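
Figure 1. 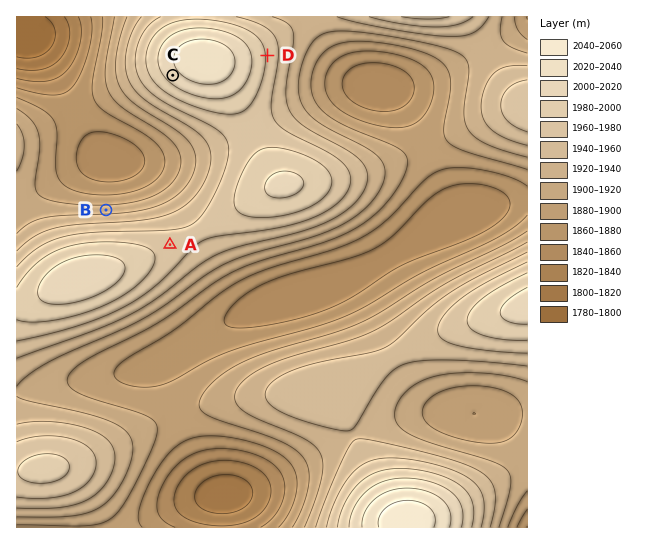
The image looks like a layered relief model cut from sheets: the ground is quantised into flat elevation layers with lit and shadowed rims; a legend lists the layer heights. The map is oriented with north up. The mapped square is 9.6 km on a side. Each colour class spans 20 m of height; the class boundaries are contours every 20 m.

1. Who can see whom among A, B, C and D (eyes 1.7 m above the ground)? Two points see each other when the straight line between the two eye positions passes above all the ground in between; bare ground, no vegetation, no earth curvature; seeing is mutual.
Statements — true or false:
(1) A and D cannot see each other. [true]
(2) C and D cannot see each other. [true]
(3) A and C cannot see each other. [false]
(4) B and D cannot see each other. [true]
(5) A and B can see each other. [false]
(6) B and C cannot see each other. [false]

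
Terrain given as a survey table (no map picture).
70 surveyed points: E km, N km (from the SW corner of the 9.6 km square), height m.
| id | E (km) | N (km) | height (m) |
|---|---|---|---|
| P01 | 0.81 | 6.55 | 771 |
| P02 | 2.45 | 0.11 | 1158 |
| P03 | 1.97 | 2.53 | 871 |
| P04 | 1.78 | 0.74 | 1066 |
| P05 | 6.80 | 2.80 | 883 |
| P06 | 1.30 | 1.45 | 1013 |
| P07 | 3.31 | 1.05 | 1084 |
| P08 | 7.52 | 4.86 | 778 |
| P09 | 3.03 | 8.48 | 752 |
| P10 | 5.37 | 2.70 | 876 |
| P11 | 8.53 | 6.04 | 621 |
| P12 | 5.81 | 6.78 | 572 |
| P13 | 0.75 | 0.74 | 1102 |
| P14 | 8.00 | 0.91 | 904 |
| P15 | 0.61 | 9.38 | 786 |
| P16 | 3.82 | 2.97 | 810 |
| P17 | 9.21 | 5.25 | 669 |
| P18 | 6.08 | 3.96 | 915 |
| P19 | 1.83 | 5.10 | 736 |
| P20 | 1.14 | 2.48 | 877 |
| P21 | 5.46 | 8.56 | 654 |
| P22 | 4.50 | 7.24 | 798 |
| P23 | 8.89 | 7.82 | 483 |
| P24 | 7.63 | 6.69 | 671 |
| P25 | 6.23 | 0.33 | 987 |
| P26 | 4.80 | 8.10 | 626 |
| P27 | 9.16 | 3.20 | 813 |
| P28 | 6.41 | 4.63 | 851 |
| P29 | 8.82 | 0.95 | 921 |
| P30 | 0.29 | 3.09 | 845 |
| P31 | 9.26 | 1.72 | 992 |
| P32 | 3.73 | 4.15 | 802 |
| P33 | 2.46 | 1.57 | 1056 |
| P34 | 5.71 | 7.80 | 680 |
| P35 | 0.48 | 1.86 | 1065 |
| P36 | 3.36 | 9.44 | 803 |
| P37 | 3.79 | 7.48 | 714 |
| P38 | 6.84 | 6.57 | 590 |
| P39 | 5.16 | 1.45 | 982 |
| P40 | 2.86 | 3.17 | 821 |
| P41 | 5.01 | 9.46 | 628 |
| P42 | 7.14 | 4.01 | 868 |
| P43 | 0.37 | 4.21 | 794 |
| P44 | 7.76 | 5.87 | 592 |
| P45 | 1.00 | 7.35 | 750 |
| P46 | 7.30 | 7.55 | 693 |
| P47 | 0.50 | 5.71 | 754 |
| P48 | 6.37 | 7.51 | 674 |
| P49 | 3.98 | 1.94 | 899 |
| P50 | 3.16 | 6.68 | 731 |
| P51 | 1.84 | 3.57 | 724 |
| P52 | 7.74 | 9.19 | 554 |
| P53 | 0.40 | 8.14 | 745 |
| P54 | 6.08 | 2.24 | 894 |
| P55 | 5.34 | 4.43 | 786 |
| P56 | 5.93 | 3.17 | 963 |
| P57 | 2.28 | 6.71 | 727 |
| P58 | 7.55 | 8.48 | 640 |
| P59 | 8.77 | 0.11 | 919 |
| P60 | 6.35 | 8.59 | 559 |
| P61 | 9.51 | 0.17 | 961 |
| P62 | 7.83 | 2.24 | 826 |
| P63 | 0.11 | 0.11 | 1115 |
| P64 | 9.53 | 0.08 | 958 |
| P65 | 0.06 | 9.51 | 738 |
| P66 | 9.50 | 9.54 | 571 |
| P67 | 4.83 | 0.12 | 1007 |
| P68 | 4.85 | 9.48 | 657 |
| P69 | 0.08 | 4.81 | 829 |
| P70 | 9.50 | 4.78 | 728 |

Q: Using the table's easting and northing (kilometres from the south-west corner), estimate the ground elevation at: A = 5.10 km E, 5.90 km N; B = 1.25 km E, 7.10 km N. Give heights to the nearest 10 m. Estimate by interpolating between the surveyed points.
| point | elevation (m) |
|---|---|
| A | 740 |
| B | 750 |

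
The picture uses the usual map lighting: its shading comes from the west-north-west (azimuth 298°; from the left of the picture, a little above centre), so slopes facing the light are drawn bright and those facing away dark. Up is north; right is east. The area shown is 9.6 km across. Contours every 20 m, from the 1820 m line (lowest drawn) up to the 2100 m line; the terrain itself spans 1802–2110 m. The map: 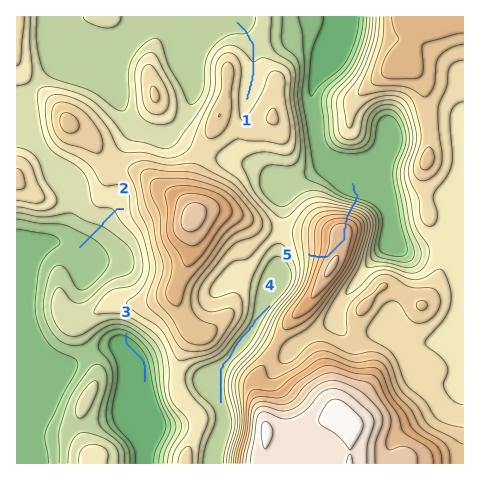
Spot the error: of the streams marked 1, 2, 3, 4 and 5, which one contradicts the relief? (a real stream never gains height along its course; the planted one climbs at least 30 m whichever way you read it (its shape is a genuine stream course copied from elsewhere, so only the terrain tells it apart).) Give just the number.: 5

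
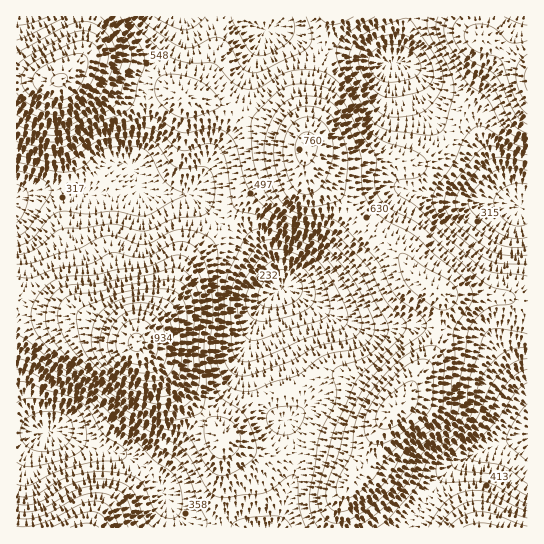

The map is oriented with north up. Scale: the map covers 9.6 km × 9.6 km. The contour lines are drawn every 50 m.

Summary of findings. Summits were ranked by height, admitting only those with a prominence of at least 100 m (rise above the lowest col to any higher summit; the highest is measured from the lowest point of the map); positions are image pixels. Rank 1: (137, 342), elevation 960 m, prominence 803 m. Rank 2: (59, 81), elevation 906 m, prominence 442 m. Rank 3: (394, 410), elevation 782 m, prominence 240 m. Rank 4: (306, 146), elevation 765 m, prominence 146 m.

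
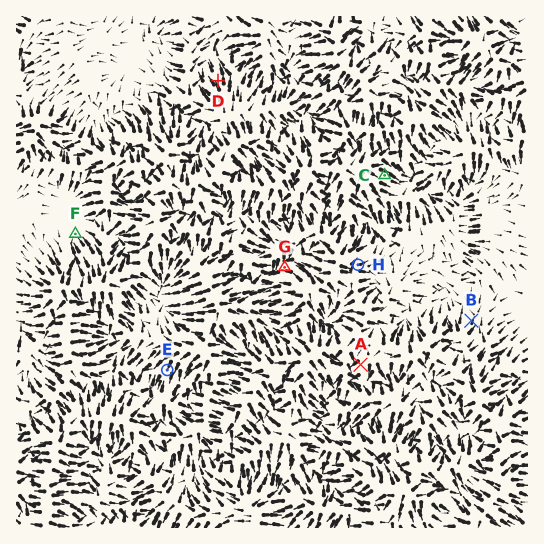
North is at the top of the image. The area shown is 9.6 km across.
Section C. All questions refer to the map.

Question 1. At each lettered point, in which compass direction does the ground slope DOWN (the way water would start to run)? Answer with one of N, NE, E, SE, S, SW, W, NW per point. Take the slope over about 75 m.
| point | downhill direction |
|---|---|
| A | SW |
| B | N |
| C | SE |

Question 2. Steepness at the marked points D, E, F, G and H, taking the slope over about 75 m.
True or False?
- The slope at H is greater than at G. False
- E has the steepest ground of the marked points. False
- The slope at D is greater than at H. True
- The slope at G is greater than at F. True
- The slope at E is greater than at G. False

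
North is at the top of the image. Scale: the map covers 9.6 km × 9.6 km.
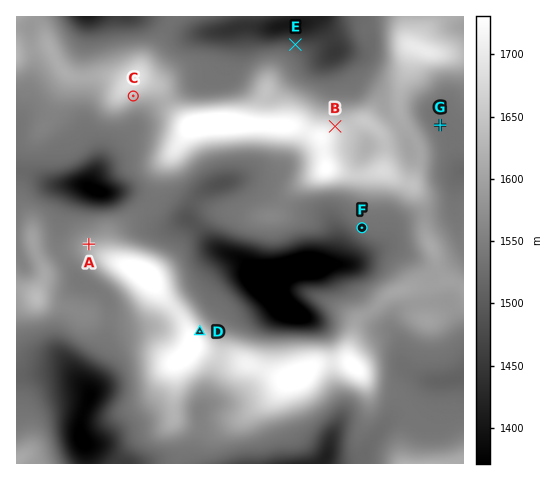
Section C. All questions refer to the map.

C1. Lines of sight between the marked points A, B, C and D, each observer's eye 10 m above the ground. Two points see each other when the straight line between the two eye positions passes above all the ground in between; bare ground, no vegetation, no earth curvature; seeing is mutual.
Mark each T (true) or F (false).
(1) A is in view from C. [T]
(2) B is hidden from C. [T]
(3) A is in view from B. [F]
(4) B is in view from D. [F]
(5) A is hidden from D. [T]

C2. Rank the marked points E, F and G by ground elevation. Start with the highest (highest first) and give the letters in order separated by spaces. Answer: G F E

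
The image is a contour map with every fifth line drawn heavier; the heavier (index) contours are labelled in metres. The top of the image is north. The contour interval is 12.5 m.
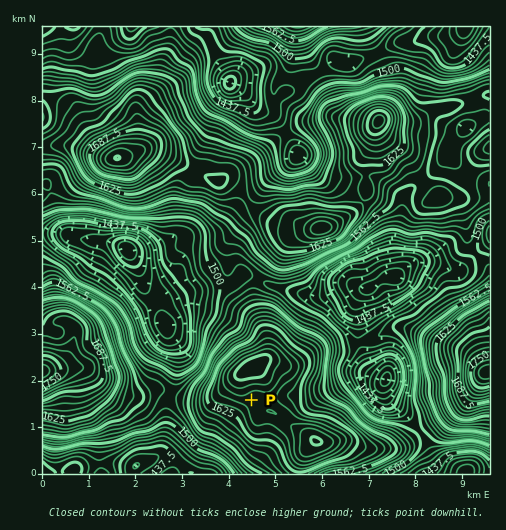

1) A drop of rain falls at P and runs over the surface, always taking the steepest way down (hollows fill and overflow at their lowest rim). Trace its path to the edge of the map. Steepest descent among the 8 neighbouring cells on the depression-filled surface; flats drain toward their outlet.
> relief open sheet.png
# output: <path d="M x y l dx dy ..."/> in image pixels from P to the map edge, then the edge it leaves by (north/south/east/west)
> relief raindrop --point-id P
<path d="M251 400l0 1-38 39-2 7 0 26"/>
exit: south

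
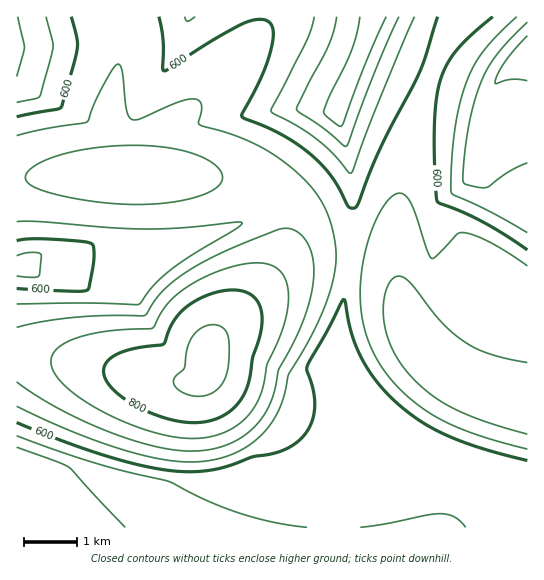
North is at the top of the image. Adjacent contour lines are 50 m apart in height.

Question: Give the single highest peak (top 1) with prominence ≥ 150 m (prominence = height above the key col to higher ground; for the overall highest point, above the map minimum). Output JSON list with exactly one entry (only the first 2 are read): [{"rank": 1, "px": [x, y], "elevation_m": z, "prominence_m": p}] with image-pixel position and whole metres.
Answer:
[{"rank": 1, "px": [207, 361], "elevation_m": 866, "prominence_m": 442}]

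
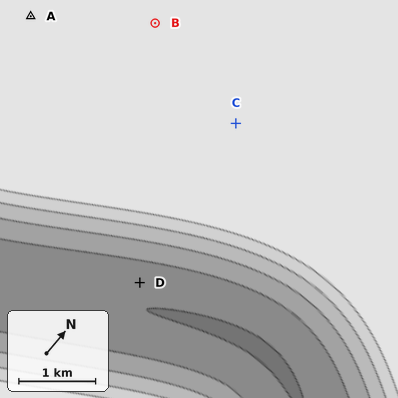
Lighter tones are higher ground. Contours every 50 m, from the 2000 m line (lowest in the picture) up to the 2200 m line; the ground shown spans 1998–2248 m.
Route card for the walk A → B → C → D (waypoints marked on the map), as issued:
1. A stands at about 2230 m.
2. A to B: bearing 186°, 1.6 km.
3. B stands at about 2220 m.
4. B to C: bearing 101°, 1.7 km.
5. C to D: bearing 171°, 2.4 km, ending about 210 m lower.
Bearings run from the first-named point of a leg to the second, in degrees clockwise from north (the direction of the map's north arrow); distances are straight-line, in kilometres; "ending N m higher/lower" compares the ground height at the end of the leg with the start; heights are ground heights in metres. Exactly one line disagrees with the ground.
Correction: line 2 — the bearing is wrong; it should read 53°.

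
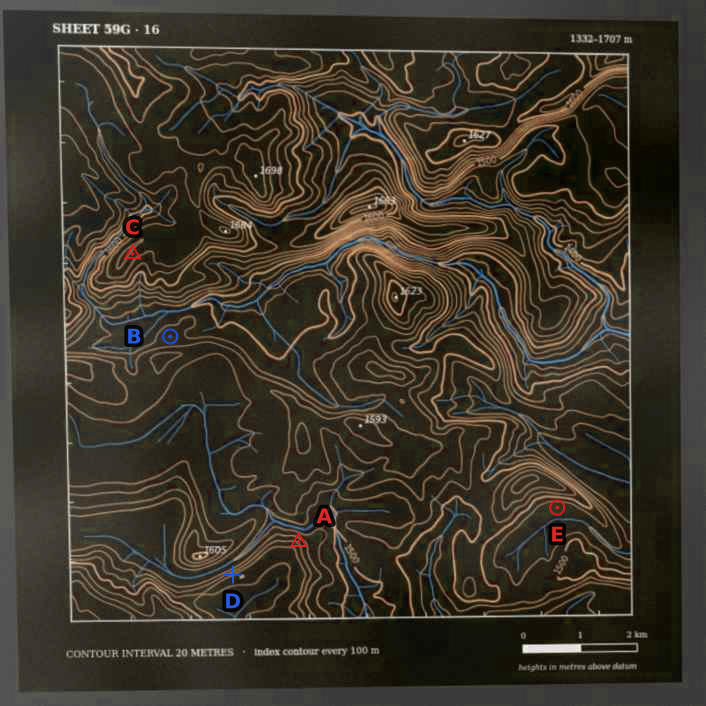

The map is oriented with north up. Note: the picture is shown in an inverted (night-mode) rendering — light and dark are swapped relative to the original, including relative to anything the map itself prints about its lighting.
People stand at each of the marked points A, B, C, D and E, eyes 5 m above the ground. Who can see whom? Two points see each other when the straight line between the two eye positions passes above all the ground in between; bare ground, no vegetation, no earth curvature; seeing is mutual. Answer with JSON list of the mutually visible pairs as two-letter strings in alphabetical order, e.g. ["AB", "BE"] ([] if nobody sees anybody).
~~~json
["AC", "BC", "CD"]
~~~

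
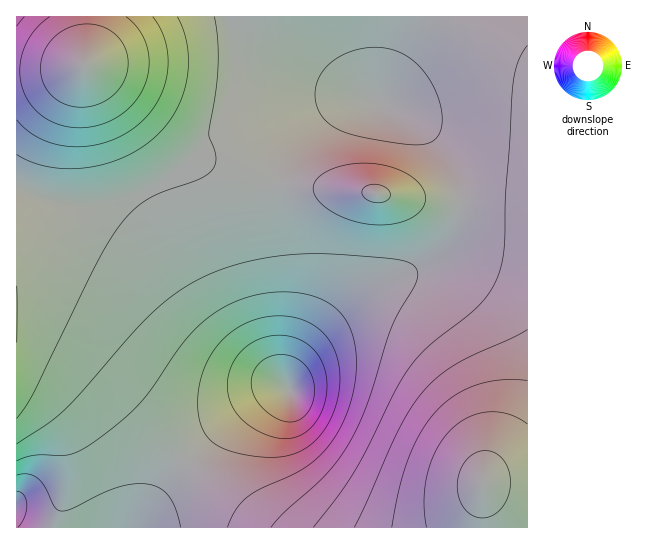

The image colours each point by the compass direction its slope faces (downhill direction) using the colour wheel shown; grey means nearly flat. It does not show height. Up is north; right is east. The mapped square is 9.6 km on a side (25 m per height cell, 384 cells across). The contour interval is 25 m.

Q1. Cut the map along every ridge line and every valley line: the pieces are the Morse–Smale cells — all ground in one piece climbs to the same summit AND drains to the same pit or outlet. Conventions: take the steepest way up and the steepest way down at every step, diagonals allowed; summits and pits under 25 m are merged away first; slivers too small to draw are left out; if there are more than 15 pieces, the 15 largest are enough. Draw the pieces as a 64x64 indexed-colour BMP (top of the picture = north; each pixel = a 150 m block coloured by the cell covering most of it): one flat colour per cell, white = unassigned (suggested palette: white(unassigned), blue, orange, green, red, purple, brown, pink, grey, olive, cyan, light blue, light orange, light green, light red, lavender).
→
<image width="64" height="64" href="data:image/bmp;base64,Qk12CAAAAAAAAHYAAAAoAAAAQAAAAEAAAAABAAQAAAAAAAAIAAATCwAAEwsAABAAAAAAAAAA////ALR3HwAOf/8ALKAsACgn1gC9Z5QAS1aMAMJ34wB/f38AIr28AM++FwDox64AeLv/AIrfmACWmP8A1bDFAEREREREREREiIiIiIiIiIIiIiIiIiIiIiIiIiIiIiIiRERERERERESIiIiIiIiIIiIiIiIiIiIiIiIiIiIiIiJEREREREREREiIiIiIiCIiIiIiIiIiIiIiIiIiIiIiIkRERERERERESIiIiIiCIiIiIiIiIiIiIiIiIiIiIiIiREREREREREREiIiIiCIiIiIiIiIiIiIiIiIiIiIiIiJERERERERERERIiIiCIiIiIiIiIiIiIiIiIiIiIiIiIkRERERERERERESIgiIiIiIiIiIiIiIiIiIiIiIiIiIiREREREREREREREgiIiIiIiIiIiIiIiIiIiIiIiIiIiJEREREREREREREQSIiIiIiIiIiIiIiIiIiIiIiIiIiIkREREREREREREQRIiIiIiIiIiIiIiIiIiIiIiIiIiIiREREREREREREQRESIiIiIiIiIiIiIiIiIiIiIiIiIiJEREREREREREQRERESIiIiIiIiIiIiIiIiIiIiIiIiIkREREREREREQREREREiIiIiIiIiIiIiIiIiIiIiIiIiREREREREREQRERERERIiIiIiIiIiIiIiIiIiIiIiIiJEREREREREQRERERERESIiIiIiIiIiIiIiIiIiIiIiIkREREREREQREREREREREiIiIiIiIiIiIiIiIiIiIiIiREREREREQREREREREREREiIiIiIiIiIiIiIiIiIiIiJEREREREQRERERERERERERESIiIiIiIiIiIiIiIiIiIkREREREQRERERERERERERERIiIiIiIiIiIiIiIiIiIiREREREQRERERERERERERERYiIiIiIiIiIiIiIiIiIiJEREREQRERERERERERERERFmIiIiIiIiIiIiIiIiIiIkREREEREREREREREREREREWZiIiIiIiIiIiIiIiIiIiRERBERERERERERERERERERZmIiIiIiIiIiIiIiIiIiJEQRERERERERERERERERERFmZiIiIiIiIiIiIiIiIiIhEREREREREREREREREREREWZmYiIiIiIiIiIiIiIiIiERERERERERERERERERERERFmZmIiIiIiIiIiIiIiIiIREREREREREREREREREREREWZmZiIiIiIiIiIiIiIiIhERERERERERERERERERERERZmZmYiIiIiIiIiIiIiIiERERERERERERERERERERERFmZmZmYiIiIiIiIiIiIiIREREREREREREREREREREREWZmZmZmIiIiIiIiIiIiIhERERERERERERERERERERERZmZmZmZmIiIiIiIiIiIiERERERERERERERERERERERFmZmZmZmZmIiIiIiIiIiIREREREREREREREREREREREWZmZmZmZmZmIiIiIiIiIhERERERERERERERERERERERZmZmZmZmZmZmIiIiIiIiERERERERERERERERERERERZmZmZmZmZmZmZiIiIiIiIRERERERERERERERERERERFmZmZmZmZmZmZmYiIiIiIhEREREREREREREREREREREWZmZmZmZmZmZmZiIiIiIiERERERERERERERERERERERZmZmZmZmZmZmZmYiIiIiIRERERERERERERERERERERFmZmZmZmZmZmZmZiIiIiIhEREREREREREREREREREREWZmZmZmZmZmZmZmIiIiIiERERERERERERERERERERERZmZmZmZmZmZmZmYiIiIiIRERERERERERERERERERERFmZmZmZmZmd3d3d1VVVVVREREREREREREREREREREREWZmZnd3d3d3d3d3VVVVVVEREREREREREREREREREREzd3d3d3d3d3d3d3dVVVVVURERERERERERERERERETMzN3d3d3d3d3d3d3d1VVVVVRERERERERERERERERMzMzMzd3d3d3d3d3d3d1VVVVVVEREREREREREREREzMzMzMzN3d3d3d3d3d3d3VVVVVVUREREREREREREREzMzMzMzMzd3d3d3d3d3d3VVVVVVVREREREREREREREzMzMzMzMzN3d3d3d3d3d3VVVVVVVVEREREREREREREzMzMzMzMzMzd3d3d3d3d3VVVVVVVVURERERERERERMzMzMzMzMzMzM3d3d3d3d3VVVVVVVVVRERERERERERMzMzMzMzMzMzMzN3d3d3d3VVVVVVVVVVERERERERERMzMzMzMzMzMzMzMzN3d3d1VVVVVVVVVVURERERERERMzMzMzMzMzMzMzMzMzMzNVVVVVVVVVVVVRERERERERMzMzMzMzMzMzMzMzMzMzMzVVVVVVVVVVVVERERERERMzMzMzMzMzMzMzMzMzMzMzNVVVVVVVVVVVURERERERMzMzMzMzMzMzMzMzMzMzMzM1VVVVVVVVVVVZmZmRETMzMzMzMzMzMzMzMzMzMzMzMzVVVVVVVVVVVVmZmZmZMzMzMzMzMzMzMzMzMzMzMzMzM1VVVVVVVVVVWZmZmZkzMzMzMzMzMzMzMzMzMzMzMzMzVVVVVVVVVVVZmZmZmTMzMzMzMzMzMzMzMzMzMzMzMzNVVVVVVVVVVVmZmZmZMzMzMzMzMzMzMzMzMzMzMzMzM1VVVVVVVVVVWZmZmZkzMzMzMzMzMzMzMzMzMzMzMzMzNVVVVVVVVVVZmZmZmTMzMzMzMzMzMzMzMzMzMzMzMzM1VVVVVVVVVV"/>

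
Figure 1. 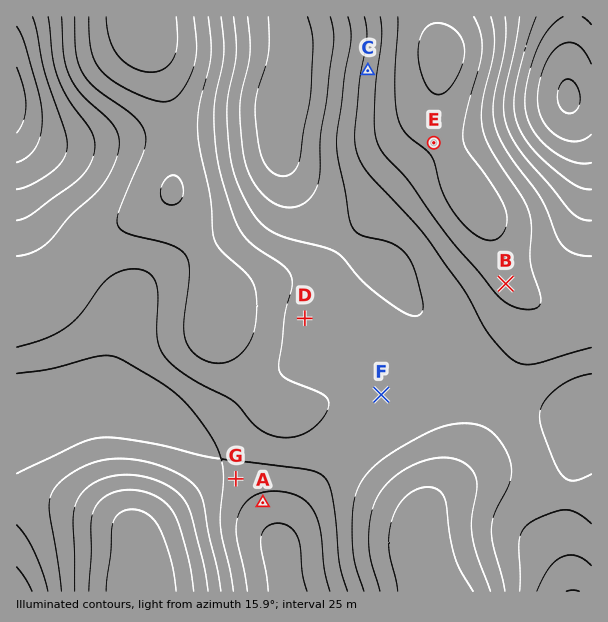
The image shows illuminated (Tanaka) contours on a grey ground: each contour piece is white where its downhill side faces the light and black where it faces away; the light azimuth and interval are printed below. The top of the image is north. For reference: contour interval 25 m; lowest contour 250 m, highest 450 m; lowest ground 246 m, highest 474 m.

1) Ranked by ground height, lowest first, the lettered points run A D C B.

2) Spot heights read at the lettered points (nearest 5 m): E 430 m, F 365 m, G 345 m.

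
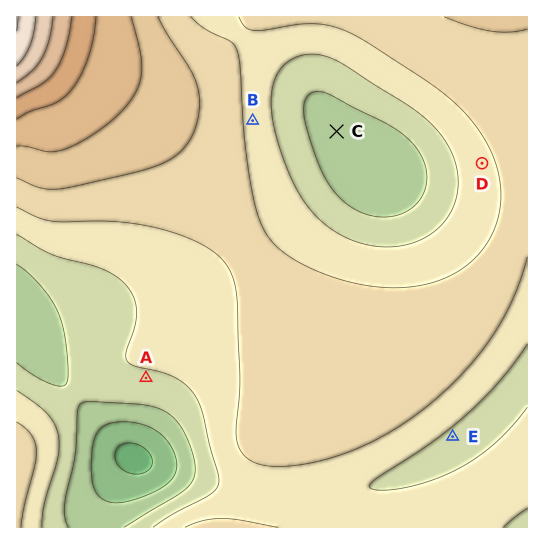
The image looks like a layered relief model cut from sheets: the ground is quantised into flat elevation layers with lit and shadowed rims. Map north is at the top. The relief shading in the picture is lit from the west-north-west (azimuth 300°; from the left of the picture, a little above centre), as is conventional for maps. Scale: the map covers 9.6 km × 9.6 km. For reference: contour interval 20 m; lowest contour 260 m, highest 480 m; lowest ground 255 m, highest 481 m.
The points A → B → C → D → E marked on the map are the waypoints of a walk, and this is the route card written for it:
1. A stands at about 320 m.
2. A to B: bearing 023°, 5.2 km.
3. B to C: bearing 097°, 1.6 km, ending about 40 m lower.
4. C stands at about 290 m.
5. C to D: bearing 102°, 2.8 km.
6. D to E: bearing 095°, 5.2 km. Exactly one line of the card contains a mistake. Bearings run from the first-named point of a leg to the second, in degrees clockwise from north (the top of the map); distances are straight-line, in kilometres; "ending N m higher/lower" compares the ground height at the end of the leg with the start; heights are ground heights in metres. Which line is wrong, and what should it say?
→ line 6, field bearing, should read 186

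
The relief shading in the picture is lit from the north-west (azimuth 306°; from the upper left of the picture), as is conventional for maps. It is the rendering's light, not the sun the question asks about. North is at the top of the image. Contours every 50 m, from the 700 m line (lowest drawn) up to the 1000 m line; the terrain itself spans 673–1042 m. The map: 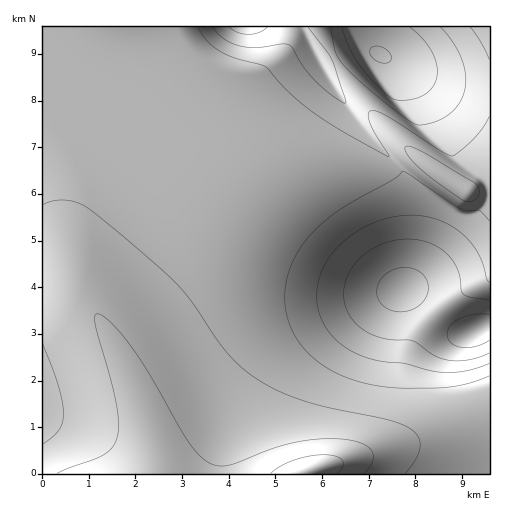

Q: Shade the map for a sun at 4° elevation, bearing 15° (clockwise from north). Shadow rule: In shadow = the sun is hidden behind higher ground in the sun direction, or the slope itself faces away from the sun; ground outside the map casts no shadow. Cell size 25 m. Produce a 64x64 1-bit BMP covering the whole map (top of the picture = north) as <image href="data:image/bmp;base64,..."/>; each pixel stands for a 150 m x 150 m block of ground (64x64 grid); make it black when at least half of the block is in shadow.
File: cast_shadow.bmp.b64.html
<image width="64" height="64" href="data:image/bmp;base64,Qk0+AgAAAAAAAD4AAAAoAAAAQAAAAEAAAAABAAEAAAAAAAACAAATCwAAEwsAAAIAAAAAAAAA////AAAAAAAAAAAAAAAAAAAAAAAAAAAAAAAAAAAAAAAAAAAAAAAAAAAAAAAAAAAAAAAAAAAAAAAAAAAAAAAAAAAAAAAAAAAAAAAAAAAAAAAAAAAAAAAAAAAAAAAAAAAAAAAAAAAAAAAAAAAAAAAAAAAAAAAAAAAAAAAAAAAAAAAAAAAAAAAAAAAAAAAAAAAAAAAAAAAAAAAAAAAAAAAADAAAAAAAAAAeAAAAAAAAAB4AAAAAAAAAPwAAAAAAAAf/AAAAAAAAP98AAAAAAAB/3wAAAAAAAP/vAAAAAAAA/+cAAAAAAAD/8QAAAAAAAf/wAAAAAAAD//AAAAAAAAP/+AAAAAAAB//8AAAAAAAH//wAAAAAAAf//AAAAAAAB//8AAAAAAAD//wAAAAAAAP//AAAAAAAAP/+AAAAAAAAP/4AAAAAAAA//AAAAAAAAD/wAAAAAAAAP8AAAAAAAAA/gAAAAAAAAD4AAAAAAAAAfAAAAAAAAABwAAAAAAAAAOAAAAAAAAABwAAAAAAAAAGAAAAAAAAAAwAAAAAAAAAGAAAAAAAAAAwAAAAAAAAACAAAAAAAAAAQAAAAAAAAACAAAAAAAAAAIAAAAAAAAABAAAAAAAAAAMAAAAAAAAABgAPgAAAAAAGAD/AAAAAAAwAf+AAAAAADAH/4AAAAAAcA//wAAAAABgH//A=="/>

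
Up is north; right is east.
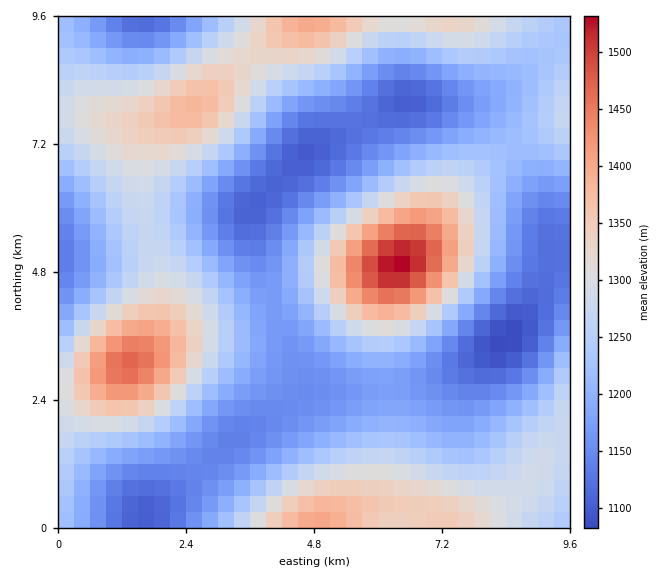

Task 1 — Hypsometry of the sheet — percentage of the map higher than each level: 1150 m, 83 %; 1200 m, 61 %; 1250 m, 42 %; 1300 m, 24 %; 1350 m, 12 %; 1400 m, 5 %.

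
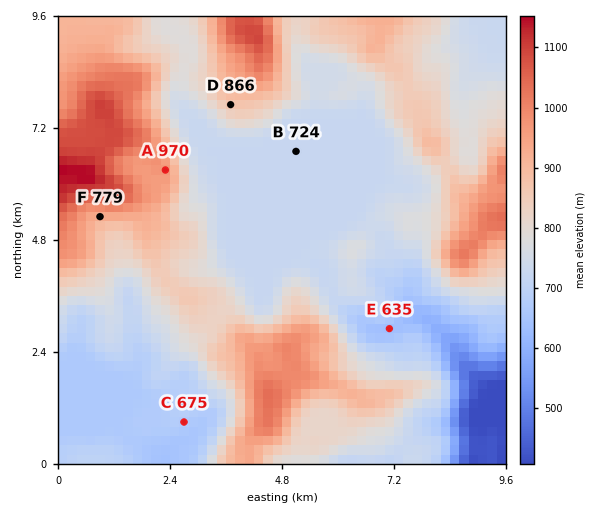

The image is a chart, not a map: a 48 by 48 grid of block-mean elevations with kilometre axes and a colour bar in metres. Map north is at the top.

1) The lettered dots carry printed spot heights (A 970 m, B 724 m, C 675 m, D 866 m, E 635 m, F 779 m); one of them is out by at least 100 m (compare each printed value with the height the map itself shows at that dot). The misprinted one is F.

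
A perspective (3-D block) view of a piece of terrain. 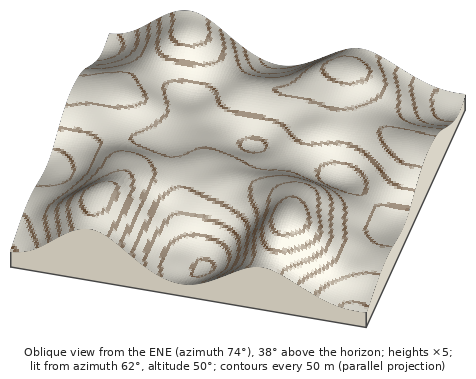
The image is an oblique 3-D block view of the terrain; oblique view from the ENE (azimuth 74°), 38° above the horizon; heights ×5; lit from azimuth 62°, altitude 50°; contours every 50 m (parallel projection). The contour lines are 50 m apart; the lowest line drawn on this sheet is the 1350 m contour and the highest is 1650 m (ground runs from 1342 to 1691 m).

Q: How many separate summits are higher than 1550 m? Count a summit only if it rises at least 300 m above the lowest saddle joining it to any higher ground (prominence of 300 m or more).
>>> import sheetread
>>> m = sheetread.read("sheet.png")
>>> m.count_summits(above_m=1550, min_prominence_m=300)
1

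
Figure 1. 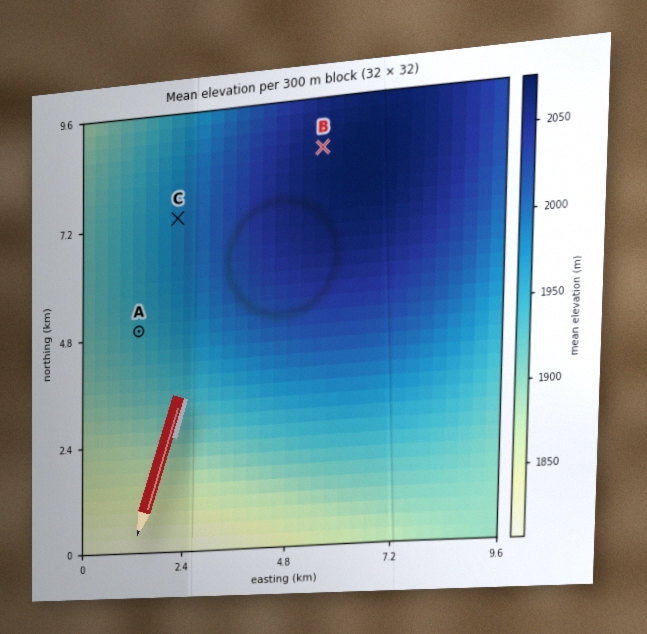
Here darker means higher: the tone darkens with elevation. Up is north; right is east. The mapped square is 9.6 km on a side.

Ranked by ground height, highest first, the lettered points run B C A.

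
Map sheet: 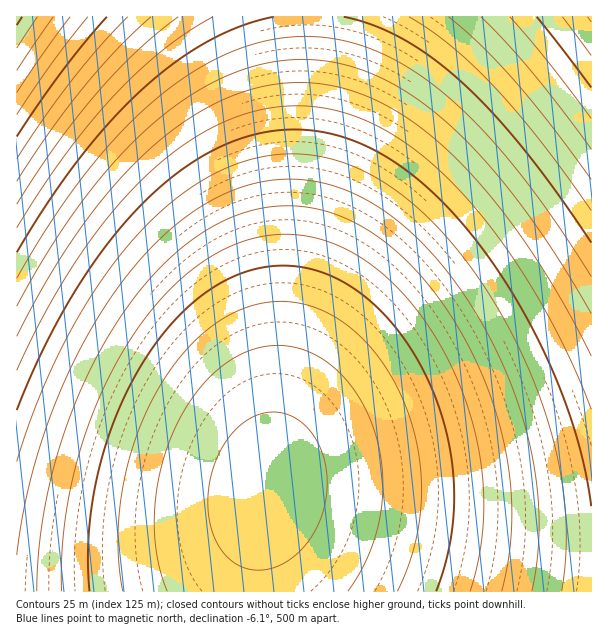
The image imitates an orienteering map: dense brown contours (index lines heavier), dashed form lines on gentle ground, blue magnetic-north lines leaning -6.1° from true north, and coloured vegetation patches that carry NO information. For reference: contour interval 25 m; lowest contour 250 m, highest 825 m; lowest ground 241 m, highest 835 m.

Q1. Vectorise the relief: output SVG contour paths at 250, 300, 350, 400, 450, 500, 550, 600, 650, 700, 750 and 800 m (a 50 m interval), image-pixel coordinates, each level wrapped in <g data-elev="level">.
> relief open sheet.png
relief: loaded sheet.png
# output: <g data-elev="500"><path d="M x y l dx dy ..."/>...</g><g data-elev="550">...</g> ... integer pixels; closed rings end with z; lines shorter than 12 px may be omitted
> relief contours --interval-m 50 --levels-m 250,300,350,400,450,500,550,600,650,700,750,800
<g data-elev="300"><path d="M53 17l-36 53"/></g><g data-elev="350"><path d="M591 55l-29-38"/><path d="M88 17l-35 45-36 53"/></g><g data-elev="400"><path d="M591 118l-44-58-37-43"/><path d="M128 17l-29 30-27 33-27 36-28 43"/></g><g data-elev="450"><path d="M591 179l-40-54-36-44-34-36-33-28"/><path d="M178 17l-41 34-41 43-40 51-39 59"/></g><g data-elev="500"><path d="M591 243l-34-51-33-43-32-36-30-30-30-25-29-19-29-14-30-8"/><path d="M274 17l-34 9-33 16-33 21-33 27-31 32-32 38-31 44-30 48"/></g><g data-elev="550"><path d="M591 314l-35-59-37-52-36-44-36-36-34-27-36-20-36-12-36-5-18 1-20 3-37 12-38 19-37 28-36 35-36 44-34 50-32 55"/></g><g data-elev="600"><path d="M591 409l-26-61-32-58-36-54-37-45-38-36-38-25-18-9-19-8-20-4-19-3-20 0-19 2-20 5-19 6-20 10-19 11-39 30-37 39-35 46-33 55-30 60"/></g><g data-elev="650"><path d="M562 591l3-30 1-31-2-33-5-33-9-35-11-34-14-35-17-34-19-32-21-30-22-28-23-23-24-20-24-16-24-11-24-8-21-3-22-1-23 3-22 6-23 10-21 12-22 16-21 19-21 22-20 25-19 27-18 30-17 33-15 33-13 35-12 36"/></g><g data-elev="700"><path d="M502 591l6-30 3-31 0-32-3-31-6-33-10-33-12-32-16-31-18-30-20-26-21-23-22-19-23-14-24-11-24-7-24-2-22 1-23 6-22 9-23 13-21 17-21 20-19 22-20 28-17 29-16 32-14 34-12 35-9 34-7 36-4 35-1 34"/></g><g data-elev="750"><path d="M436 591l9-25 5-26 4-27 0-27-2-27-6-27-8-27-10-25-13-24-15-23-17-20-18-17-20-13-19-9-21-6-21-2-20 1-19 5-20 8-19 13-18 14-17 17-16 21-15 23-14 25-11 26-10 28-8 29-5 30-3 28-1 29 2 28"/></g><g data-elev="800"><path d="M348 591l11-16 9-18 7-20 5-19 2-20 1-21-2-21-5-19-7-20-9-18-10-15-12-13-14-11-15-8-15-5-16-2-15 2-15 4-15 8-14 9-13 13-11 14-11 16-10 19-13 40-5 22-2 21 1 21 2 20 4 19 6 18"/></g>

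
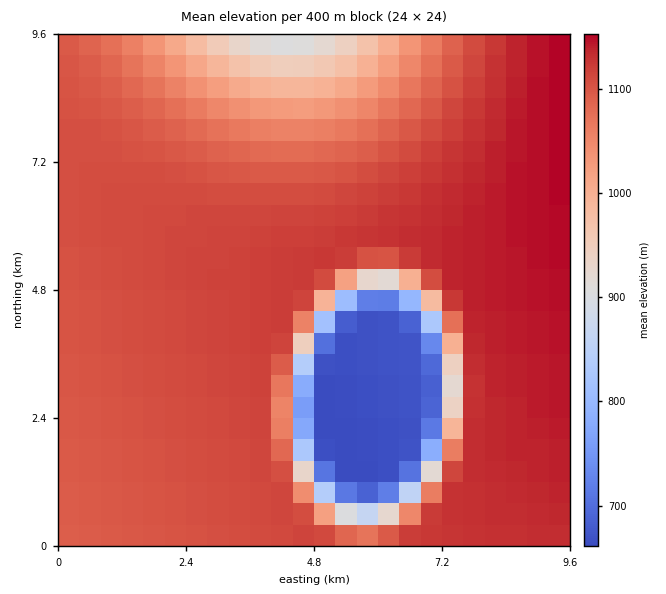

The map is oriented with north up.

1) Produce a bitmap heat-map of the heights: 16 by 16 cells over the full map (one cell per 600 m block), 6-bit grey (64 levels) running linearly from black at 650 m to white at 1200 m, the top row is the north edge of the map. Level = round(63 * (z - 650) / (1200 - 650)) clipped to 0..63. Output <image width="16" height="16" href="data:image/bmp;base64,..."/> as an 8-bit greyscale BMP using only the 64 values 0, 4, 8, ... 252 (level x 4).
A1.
<image width="16" height="16" href="data:image/bmp;base64,Qk02BQAAAAAAADYEAAAoAAAAEAAAABAAAAABAAgAAAAAAAABAAATCwAAEwsAAAABAAAAAAAAAAAAAAEBAQACAgIAAwMDAAQEBAAFBQUABgYGAAcHBwAICAgACQkJAAoKCgALCwsADAwMAA0NDQAODg4ADw8PABAQEAAREREAEhISABMTEwAUFBQAFRUVABYWFgAXFxcAGBgYABkZGQAaGhoAGxsbABwcHAAdHR0AHh4eAB8fHwAgICAAISEhACIiIgAjIyMAJCQkACUlJQAmJiYAJycnACgoKAApKSkAKioqACsrKwAsLCwALS0tAC4uLgAvLy8AMDAwADExMQAyMjIAMzMzADQ0NAA1NTUANjY2ADc3NwA4ODgAOTk5ADo6OgA7OzsAPDw8AD09PQA+Pj4APz8/AEBAQABBQUEAQkJCAENDQwBEREQARUVFAEZGRgBHR0cASEhIAElJSQBKSkoAS0tLAExMTABNTU0ATk5OAE9PTwBQUFAAUVFRAFJSUgBTU1MAVFRUAFVVVQBWVlYAV1dXAFhYWABZWVkAWlpaAFtbWwBcXFwAXV1dAF5eXgBfX18AYGBgAGFhYQBiYmIAY2NjAGRkZABlZWUAZmZmAGdnZwBoaGgAaWlpAGpqagBra2sAbGxsAG1tbQBubm4Ab29vAHBwcABxcXEAcnJyAHNzcwB0dHQAdXV1AHZ2dgB3d3cAeHh4AHl5eQB6enoAe3t7AHx8fAB9fX0Afn5+AH9/fwCAgIAAgYGBAIKCggCDg4MAhISEAIWFhQCGhoYAh4eHAIiIiACJiYkAioqKAIuLiwCMjIwAjY2NAI6OjgCPj48AkJCQAJGRkQCSkpIAk5OTAJSUlACVlZUAlpaWAJeXlwCYmJgAmZmZAJqamgCbm5sAnJycAJ2dnQCenp4An5+fAKCgoAChoaEAoqKiAKOjowCkpKQApaWlAKampgCnp6cAqKioAKmpqQCqqqoAq6urAKysrACtra0Arq6uAK+vrwCwsLAAsbGxALKysgCzs7MAtLS0ALW1tQC2trYAt7e3ALi4uAC5ubkAurq6ALu7uwC8vLwAvb29AL6+vgC/v78AwMDAAMHBwQDCwsIAw8PDAMTExADFxcUAxsbGAMfHxwDIyMgAycnJAMrKygDLy8sAzMzMAM3NzQDOzs4Az8/PANDQ0ADR0dEA0tLSANPT0wDU1NQA1dXVANbW1gDX19cA2NjYANnZ2QDa2toA29vbANzc3ADd3d0A3t7eAN/f3wDg4OAA4eHhAOLi4gDj4+MA5OTkAOXl5QDm5uYA5+fnAOjo6ADp6ekA6urqAOvr6wDs7OwA7e3tAO7u7gDv7+8A8PDwAPHx8QDy8vIA8/PzAPT09AD19fUA9vb2APf39wD4+PgA+fn5APr6+gD7+/sA/Pz8AP39/QD+/v4A////AMzMzNDQ0NTUxKzA2Nzc3NzMzNDQ0NTUxFwkRLTc3ODgzMzQ0NDU1JAQBAhQ1Nzg4MzQ0NDU1NRgBAgIHLjg4ODM0NDQ1NTUWAQICBCg4ODg0NDQ1NTU1HQICAgQoODg5NDQ0NTU1NioHAgIJLzg4OTQ0NTU1NTY1HQcHHDY4OTk0NDU1NTY2NjQoJjM4ODk5NDQ1NTU1NjY2Njc3ODg5OTQ0NTU1NTU1NTY2Nzg4OTk0NDQ0NDQzMzQ0NTY3ODk5NDQ0MzIxMTAxMjM1Nzg5OTQ0MzEvLiwsLS4xMzY3OTk0MzEuKygmJicqLTE0Nzg5MzEuKyYiHx8hJSovMzY4OQ="/>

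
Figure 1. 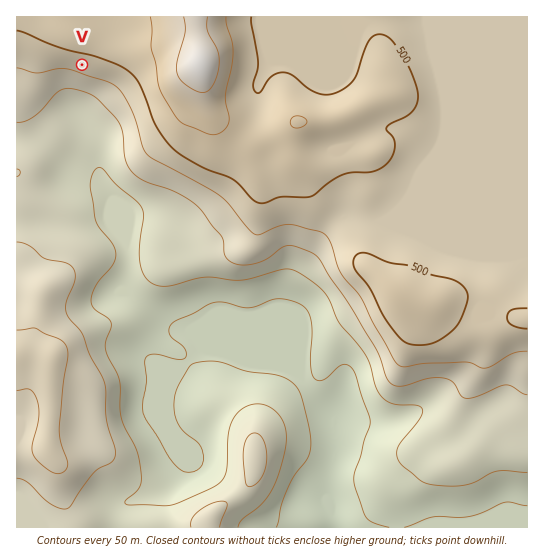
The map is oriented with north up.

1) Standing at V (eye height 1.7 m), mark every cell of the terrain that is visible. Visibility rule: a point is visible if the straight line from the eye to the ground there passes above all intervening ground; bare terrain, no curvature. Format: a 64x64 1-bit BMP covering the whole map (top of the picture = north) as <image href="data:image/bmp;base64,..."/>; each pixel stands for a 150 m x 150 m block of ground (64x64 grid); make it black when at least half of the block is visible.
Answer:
<image width="64" height="64" href="data:image/bmp;base64,Qk0+AgAAAAAAAD4AAAAoAAAAQAAAAEAAAAABAAEAAAAAAAACAAATCwAAEwsAAAIAAAAAAAAA////AAAAAAAAAf8AADAAAAAB/4AAMAAAAAH/wAAgAAAAAP/gAAAAAAAA//AAAAAAAAD/+AAAAAAAAf/4AAAAAAAB//wAAAAAB4P//AAAAAAPz//+AAAAAA9///4AAAAAAH/+/wAAAAAAP/z/gAAAAAA//v/AAAAAADP//8AAAAAAAf//wAAAAAAB//+AAAAAAD///wAAAAAAf/38AAAAAAH+8AAAAAAAAfxwAAAAAAD/8GAAAAAAAP/gQAAAAAAA/+BAAAAAAAD/4AAAAAAAAP/8AAAAAAAA//+AAAAAAAD4DwAAAAAAAPgHAAAAAAAA+AcAAAAAAAD+AwAAAAAAAP8DwAAAAAAA/4f4AAAAAAD/z/wAAAAAAP//+AAAAAAA///wAAAAAAD//+AAAAAAAP//wAAAAAAA//+AAAAAAAD//wAAAAAAAP/+AAAAAAAA//wAAAAAAAD/+AAAAAAAAP/4AAAAAAAA//wAAAAAAAD//gAAAAAAAP//AAAAAAAA///gAAAAAAD///AAAAAAAP//8AAAAAAA///wAAAAAAD///AAAAAAAP//4AAAAAAA///gAAAAAAD/v/AAAAAAAP8P8AAAAAAA/4f4AAAAAAA/x/wAAAAAAB+D/AAAAAAADgB8AAAAAAAAABwAAAAAAAAAAAAAAAAAAAAAAAAAAAAAAAAAAAAAAA=="/>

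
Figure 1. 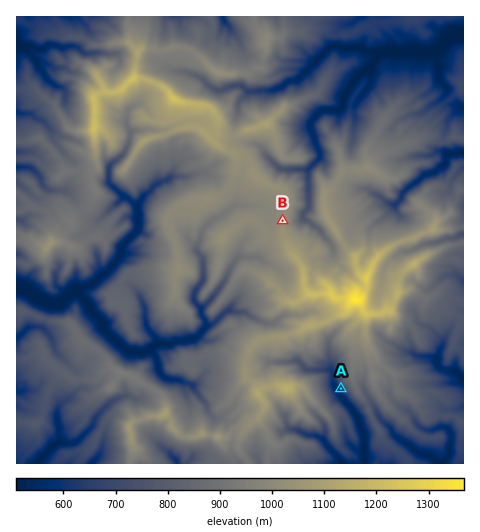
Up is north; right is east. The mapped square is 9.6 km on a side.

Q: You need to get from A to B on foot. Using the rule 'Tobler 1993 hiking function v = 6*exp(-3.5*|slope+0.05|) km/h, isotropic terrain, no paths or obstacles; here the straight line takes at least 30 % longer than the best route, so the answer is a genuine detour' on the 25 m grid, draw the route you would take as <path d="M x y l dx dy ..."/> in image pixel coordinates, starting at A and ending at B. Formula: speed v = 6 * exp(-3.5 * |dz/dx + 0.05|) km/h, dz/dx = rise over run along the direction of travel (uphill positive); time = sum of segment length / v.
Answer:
<path d="M341 389l-6-12 0-12-1-2-4-3-2-5 1-4 0-2-1-2 1-4 0-2-2-1 1-4-3 1 1-3-1 0 4-4-1 0 1-1-1 0 1-1-1 0 7-7-3 0-2-2 2-3 0-2-5-7-8-5-6 0-5-2-7 0-2-7 0-23-2-5-10-9-1-3 0-4-1-3 0-7-1-2 0-14-1-2"/>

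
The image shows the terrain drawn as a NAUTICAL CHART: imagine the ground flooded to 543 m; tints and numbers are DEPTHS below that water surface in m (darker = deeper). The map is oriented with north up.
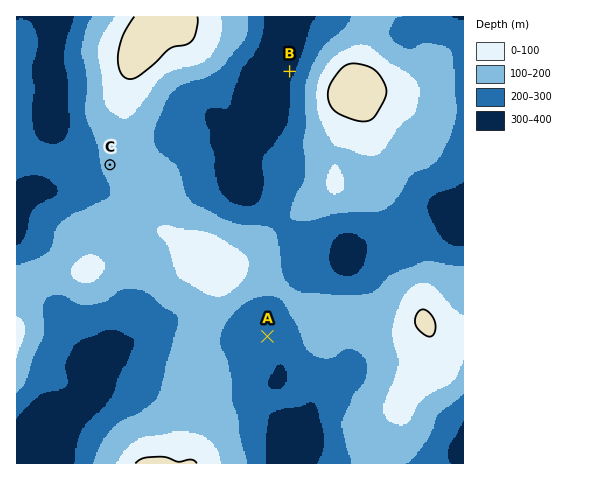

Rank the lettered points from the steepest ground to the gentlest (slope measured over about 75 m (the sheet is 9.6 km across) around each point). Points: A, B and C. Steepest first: B C A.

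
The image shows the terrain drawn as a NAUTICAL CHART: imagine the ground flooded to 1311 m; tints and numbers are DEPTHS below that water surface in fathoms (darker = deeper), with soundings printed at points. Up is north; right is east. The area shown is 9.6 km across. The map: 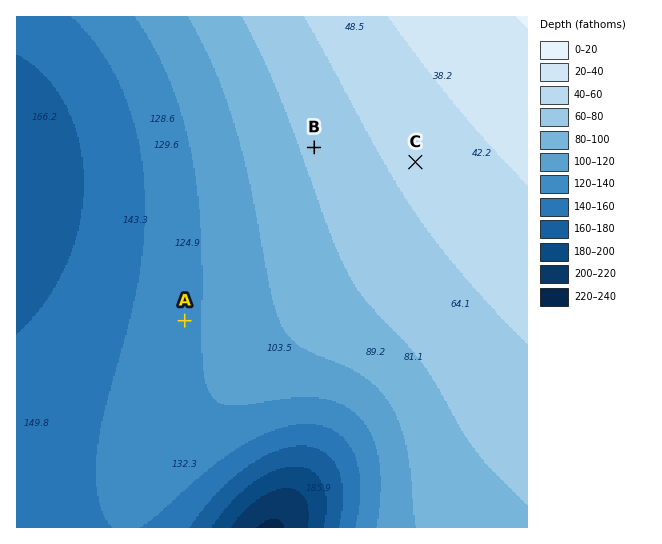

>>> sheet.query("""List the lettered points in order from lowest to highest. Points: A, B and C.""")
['A', 'B', 'C']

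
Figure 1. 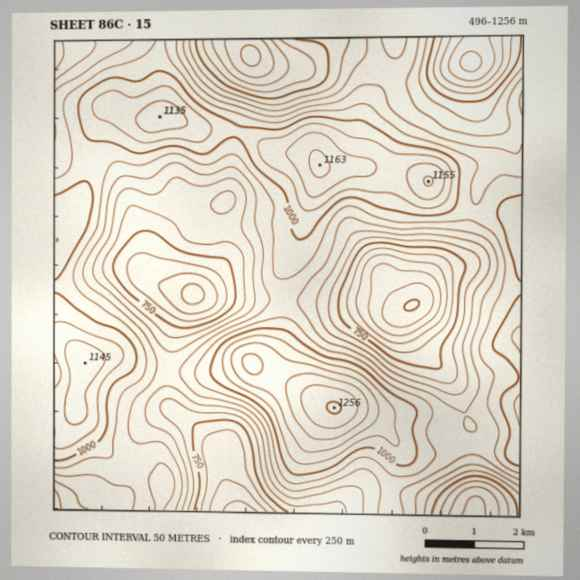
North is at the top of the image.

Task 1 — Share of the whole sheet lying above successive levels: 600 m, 96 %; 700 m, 88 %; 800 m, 75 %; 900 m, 53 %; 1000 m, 26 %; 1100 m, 7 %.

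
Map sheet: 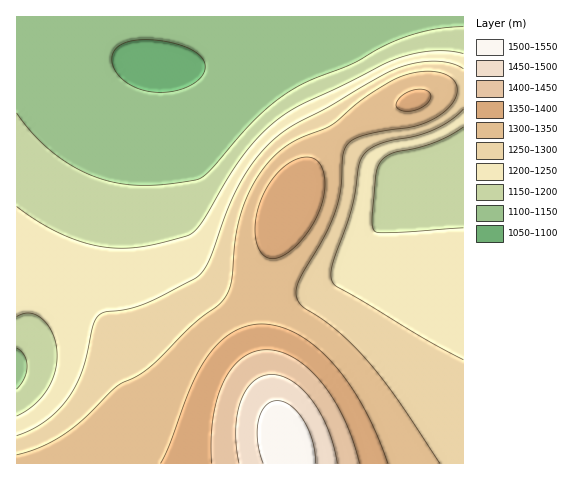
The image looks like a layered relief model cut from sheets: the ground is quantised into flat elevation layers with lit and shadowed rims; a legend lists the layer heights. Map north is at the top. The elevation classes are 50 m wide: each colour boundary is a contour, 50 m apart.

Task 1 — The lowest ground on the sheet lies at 1100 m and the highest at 1540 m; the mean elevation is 1240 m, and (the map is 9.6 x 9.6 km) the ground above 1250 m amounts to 41.7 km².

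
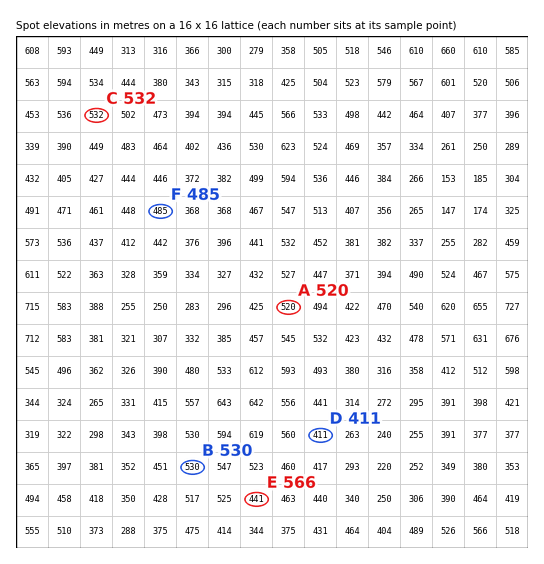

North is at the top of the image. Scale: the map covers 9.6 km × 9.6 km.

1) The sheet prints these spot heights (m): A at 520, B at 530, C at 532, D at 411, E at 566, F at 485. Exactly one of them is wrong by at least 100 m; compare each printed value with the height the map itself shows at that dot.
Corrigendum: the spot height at E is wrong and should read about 441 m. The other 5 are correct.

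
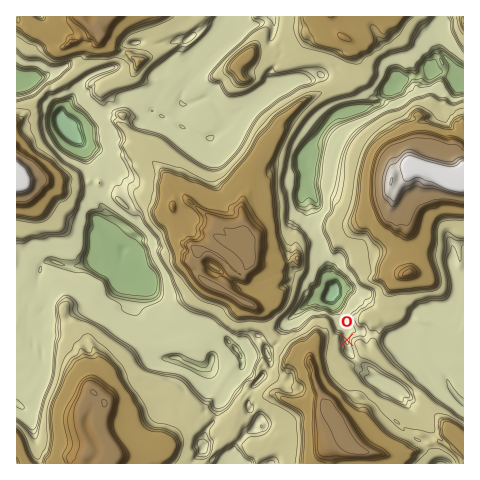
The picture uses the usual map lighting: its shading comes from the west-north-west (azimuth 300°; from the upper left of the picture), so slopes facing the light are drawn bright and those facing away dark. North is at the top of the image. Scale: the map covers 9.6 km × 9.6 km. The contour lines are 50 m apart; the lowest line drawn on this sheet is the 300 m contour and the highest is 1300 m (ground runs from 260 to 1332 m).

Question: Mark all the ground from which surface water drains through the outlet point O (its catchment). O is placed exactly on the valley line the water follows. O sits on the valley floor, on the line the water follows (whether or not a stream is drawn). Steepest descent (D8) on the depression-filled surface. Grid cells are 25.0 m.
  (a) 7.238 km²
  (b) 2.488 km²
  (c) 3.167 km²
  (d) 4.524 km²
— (d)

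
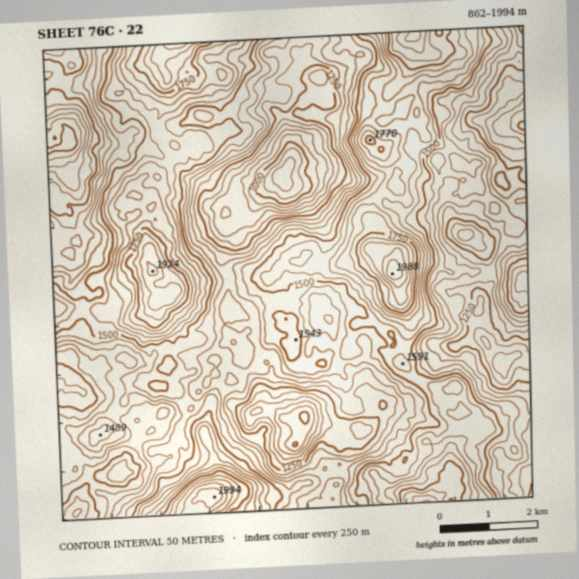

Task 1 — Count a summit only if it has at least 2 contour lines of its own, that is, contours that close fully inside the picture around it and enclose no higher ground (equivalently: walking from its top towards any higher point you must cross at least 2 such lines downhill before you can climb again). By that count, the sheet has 2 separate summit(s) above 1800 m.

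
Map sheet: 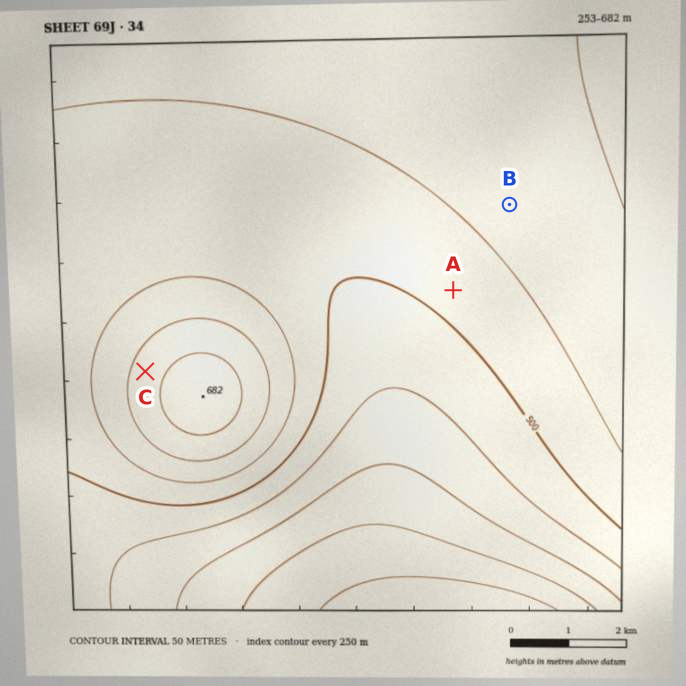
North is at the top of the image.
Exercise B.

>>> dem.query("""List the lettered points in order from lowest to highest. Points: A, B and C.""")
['A', 'B', 'C']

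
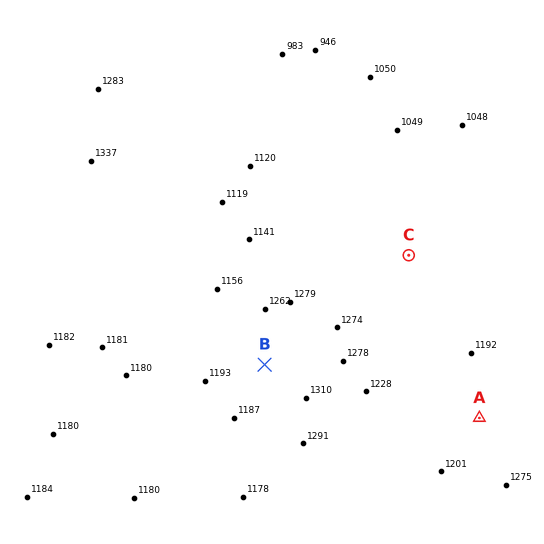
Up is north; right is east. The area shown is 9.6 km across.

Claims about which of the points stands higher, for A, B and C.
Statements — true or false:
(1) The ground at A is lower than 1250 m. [true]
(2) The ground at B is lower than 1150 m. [false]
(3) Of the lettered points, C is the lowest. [true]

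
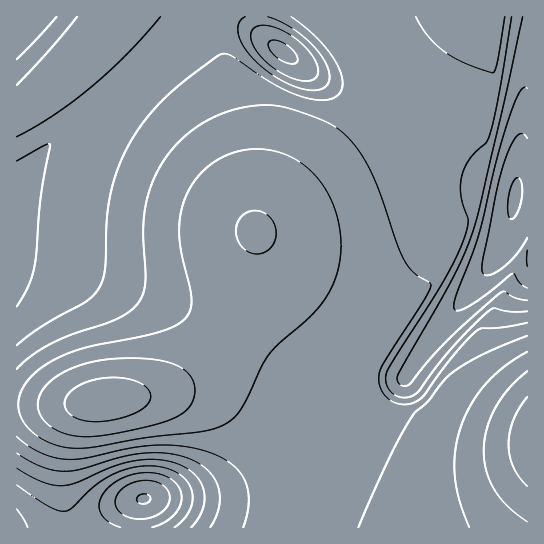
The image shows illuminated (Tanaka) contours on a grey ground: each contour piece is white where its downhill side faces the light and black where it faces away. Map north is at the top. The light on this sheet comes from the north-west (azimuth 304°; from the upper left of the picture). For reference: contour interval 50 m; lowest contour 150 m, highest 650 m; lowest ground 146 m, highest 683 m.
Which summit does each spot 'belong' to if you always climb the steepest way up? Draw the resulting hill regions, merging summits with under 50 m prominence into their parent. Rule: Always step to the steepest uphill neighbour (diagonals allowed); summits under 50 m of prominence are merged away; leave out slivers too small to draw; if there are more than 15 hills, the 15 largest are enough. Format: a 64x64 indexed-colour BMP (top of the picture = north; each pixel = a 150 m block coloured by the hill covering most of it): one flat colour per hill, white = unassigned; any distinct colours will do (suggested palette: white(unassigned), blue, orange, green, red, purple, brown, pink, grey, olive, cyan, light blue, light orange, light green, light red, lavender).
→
<image width="64" height="64" href="data:image/bmp;base64,Qk12CAAAAAAAAHYAAAAoAAAAQAAAAEAAAAABAAQAAAAAAAAIAAATCwAAEwsAABAAAAAAAAAA////ALR3HwAOf/8ALKAsACgn1gC9Z5QAS1aMAMJ34wB/f38AIr28AM++FwDox64AeLv/AIrfmACWmP8A1bDFABERERIiIiIiIiIiIiIiIiIiIiIiIiIiIiIiIiIiIiIiERERERIiIiIiIiIiIiIiIiIiIiIiIiIiIiIiIiIiIiIREREREREiIiIiIiIiIiIiIiIiIiIiIiIiIiIiIiIiIhERERERERESIiIiIiIiIiIiIiIiIiIiIiIiIiIiIiIiERERERERERERERERIiIiIiIiIiIiIiIiIiIiIiIiIiIRERERERERERERERERESIiIiIiIiIiIiIiIiIiIiIiIhERERERERERERERERERESIiIiIiIiIiIiIiIiIiIiIiERERERERERERERERERERESIiIiIiIiIiIiIiIiIiIiIREREREREREREREREREREREiIiIiIiIiIiIiIiIiIiIhERERERERERERERERERERERIiIiIiIiIiIiIiIiIiIiERERERERERERERERERERERESIiIiIiIiIiIiIiIiIiIRERERERERERERERERERERERIiIiIiIiIiIiIiIiIiIhERERERERERERERERERERERESIiIiIiIiIiIiIiIiIiERERERERERERERERERERERERIiIiIiIiIiIiIiIiIiIRERERERERERERERERERERERESIiIiIiIiIiIiIiIiIhERERERERERERERERERERERERIiIiIiIiIiIiIiIiIiEREREREREREREREREREREREREiIiIiIiIiIiIiIiIiIRERERERERERERERERERERERERIiIiIiIiIiIiIiIiIhERERERERERERERERERERERERERIiIiIiIiIiIiIiIiERERERERERERERERERERERERERESIiIiIiIiIiIiIiIREREREREREREREREREREREREREREiIiIiIiIiIiIiIhERERERERERERERERERERERERERERIiIiIiIiIiIiIiERERERERERERERERERERERERERERESIiIiIiIiIiIiIREREREREREREREREREREREREREREREiIiIiIiIiIiIhERERERERERERERERERERERERERERERIiIiIiIiIiIiEREREREREREREREREREREREREREREREiIiIiIiIiIiIRERERERERERERERERERERERERERERERIiIiIiIiIiIhERERERERERERERERERERERERERERERESIiIiIiIiIiEREREREREREREREREREREREREREREREREiIiIiIiIiIRERERERERERERERERERERERERERERERESIiIiIiIiIhEREREREREREREREREREREREREREREREREiIiIiIiIiERERERERERERERERERERERERERERERERERIiIiIiIiIREREREREREREREREREREREREREREREREREiIiIiIiIhERERERERERERERERERERERERERERERERERIiIiIiIiEREREREREREREREREREREREREREREREREREiIiIiIiIRERERERERERERERERERERERERERERERERERIiIiIiIhERERERERERERERERERERERERERERERERERESIiIiIiERERERERERERERERERERERERERERERERERERERERESIRERERERERERERERERERERERERERERERERERERERERIhEREREREREREREREREREREREREREREREREREREREREiERERERERERERERERERERERERERERERERERERERERESIRERERERERERERERERERERERERERERERERERERERERIhEREREREREREREREREREREREREREREREREREREREREiERERERERERERERERERERERERERERERERERERERERIiIREREREREREREREREREREREREREREREREREREREiIiIjERERERERERERERERERERERERERERERERERESIiIiIiMxEREREREREREREREREREREREREREREREREiIiIiIiIzMxEREREREREREREREREREREREREREREREiIiIiIiIjMzMRERERERERERERERERERERERERERERIiIiIiIiIiMzMzERERERERERERERERERERERERERERIiIiIiIiIiIzMzMxERERERERERERERERERERERERERIiIiIiIiIiIjMzMzMxERERERERERERERERERERERERIiIiIiIiIiIiMzMzMzMRERERERERERERERERERERERIiIiIiIiIiIiIzMzMzMzERERERERERERERERERERERIiIiIiIiIiIiIjMzMzMzMxEREREREREREREREREREiIiIiIiIiIiIiIiMzMzMzMzMRERERERERERERERERIiIiIiIiIiIiIiIiIzMzMzMzMzERERERERERERERERIiIiIiIiIiIiIiIiIjMzMzMzMzMxERERERERERERESIiIiIiIiIiIiIiIiIiMzMzMzMzMzERERERERERERESIiIiIiIiIiIiIiIiIiIzMzMzMzMzMxEREREREREREiIiIiIiIiIiIiIiIiIiIjMzMzMzMzMzMREREREREREiIiIiIiIiIiIiIiIiIiIiMzMzMzMzMzMzEREREREREiIiIiIiIiIiIiIiIiIiIiIzMzMzMzMzMzMxEREREREiIiIiIiIiIiIiIiIiIiIiIjMzMzMzMzMzMzERERERESIiIiIiIiIiIiIiIiIiIiIi"/>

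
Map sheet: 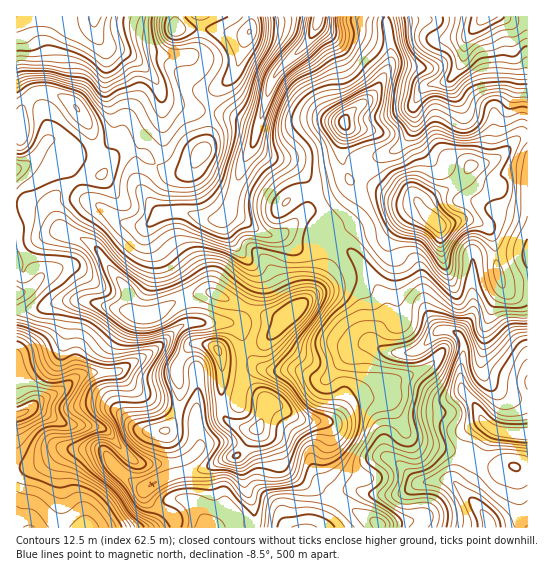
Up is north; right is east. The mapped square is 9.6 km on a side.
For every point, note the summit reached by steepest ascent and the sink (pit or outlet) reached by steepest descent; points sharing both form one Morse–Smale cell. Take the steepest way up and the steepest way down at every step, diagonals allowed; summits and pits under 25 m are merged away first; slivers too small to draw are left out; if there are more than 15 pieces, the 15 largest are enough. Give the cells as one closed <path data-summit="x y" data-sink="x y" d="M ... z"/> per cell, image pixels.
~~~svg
<path data-summit="435 222" data-sink="527 434" d="M527 136l-9 3-21 20-8 4-18 2-12 16-38 26-3-4-41 4-8 4-14 12-31 12 1 13 21 1 11 9 27 40 3 13-14 27 2 7 14 7 20 1 10-4 20-18 7-2 14 6 4 11-4 27 1 14 16 22 6 12 10 9-16 28 17 9 34 0z"/><path data-summit="257 429" data-sink="17 414" d="M185 297l-32 18-8 1-50-13-18-3-16 1-19 7-26 3 1 156 14 0 10-3 24-15 36 0 24 27 17 12 5 0 18-11 20-6-6-18-12-20 12-26 1-21-4-17 4-11-14-9-10 0 15-16 18-11 0-13z"/><path data-summit="257 429" data-sink="527 434" d="M446 329l-9 3-18 17-10 4-20-1-15-8-9 0-14 8-26 28-8-1-20-10-40 0-13 10-7 24-8 2-27 2-5 4 0-38-7-9-9-5-5 10 4 17-1 21-12 26 12 20 5 17 6 2 47-16 8-9 8-16 6-4 8-24 10 2 25 15 31 1 18-17 8-4 10-3 16 0 7 8 15 29 7 6 17 7 35 6 11 6 16-29-10-9-6-12-16-22-1-14 4-20-1-12-5-8z"/><path data-summit="435 222" data-sink="486 17" d="M527 16l-140 1 2 18 24-3 25 8 30-3-4 9-1 15-8 13-9 7-16 3-7 5-10 17 2 16-6 13-11 13-21 9-9 8-5 12-1 7 13 3 28 13 12 0 6 7 38-26 12-16 18-2 8-4 21-20 10-4z"/><path data-summit="345 122" data-sink="318 18" d="M317 24l-10 19-32 32-7 16-15 55 6 6 11 5 20 6 13 11 6 13 0 14-3 11 9 0 18 9 8 0 15-18 5-14 0-6-10-2-3-3-7-20 0-11 4-14-1-12 33-32 14-27 0-16-2-11-12 1-10-3-34 0z"/><path data-summit="77 109" data-sink="95 17" d="M94 16l-78 1 0 110 5 0 0-17 9-14 7-4 13 0 8 3 12 6 15 18 7 14 4 18 8 14 1 6 6-12 6-6 5-2 17 0 4-12 17-17 3-19-3-14-4-8-12-14-13-11-25-9-9-9-2-7z"/><path data-summit="257 429" data-sink="490 527" d="M385 397l-16 0-10 3-8 4-18 17-31-1-25-15-10-2-10 26 18 13 4 7 2 13 6 9 14 9 22 11 12 9 16-11 22 6 26 0 18-11 18-4 16 0 8 8 9-11 8-19-10-5-35-6-17-7-7-6-15-29z"/><path data-summit="295 310" data-sink="318 18" d="M186 212l-25 1-13 13 3 15 18 24 17 32 11-4 14-1 51 23 21 6 29-27 12-28 1-15-2-2-25-1-12-11-7-2-13 0-36-22-8 6-8 1z"/><path data-summit="295 310" data-sink="527 434" d="M341 248l-17 1 0 17-12 28-28 27-17 19-20 10 2 7 10 10 11 4 27-2 20 10 8 1 32-32 8-4 10-1 0-9 6-9 6-14-3-13-27-40-6-6z"/><path data-summit="257 429" data-sink="30 527" d="M101 449l-36 0-24 15-10 3-14 0-1 60 134 0 6-6 5-11-10-6-4-6 0-9-8-2-14-11z"/><path data-summit="249 31" data-sink="95 17" d="M174 16l-79 0 0 15 2 7 9 9 15 4 16 9 16 17 13 24 23 8 21 3 5-19 17-16 5-10 11-33-13 1-22-6-35 0-3-3z"/><path data-summit="345 122" data-sink="486 17" d="M413 32l-24 3 2 27-7 15-9 16-20 15-11 13 1 12-4 14 0 11 7 20 3 3 11 2 2-10 9-13 21-9 11-10 10-19-2-16 10-17 7-5 19-4 14-19 4-25-29 4z"/><path data-summit="435 222" data-sink="318 18" d="M253 145l-12 22-13 46 38 22 13 0 7 2 12 11 25 1 1-14 2-2 12-2 17-8 14-12 13-6 35-3-2-2-12 0-28-13-13-3-6 19-15 18-8 0-18-9-10 1 4-12 0-14-6-13-13-11-20-6-11-5z"/><path data-summit="257 429" data-sink="318 18" d="M75 181l-13 8-10 10-1 6 5 16 9 11 25 11 7 6 14 21 16 19 4 22 11 5 11-1 30-16 2-4-8-17-28-40-1-12-15-1-14-4-14-12-19-10z"/><path data-summit="249 31" data-sink="318 18" d="M318 16l-143 0 0 10 3 3 35 0 22 6 11 0 3-2-5 9-9 31-22 22-2 16 47 13 17-49 36-37 8-19z"/>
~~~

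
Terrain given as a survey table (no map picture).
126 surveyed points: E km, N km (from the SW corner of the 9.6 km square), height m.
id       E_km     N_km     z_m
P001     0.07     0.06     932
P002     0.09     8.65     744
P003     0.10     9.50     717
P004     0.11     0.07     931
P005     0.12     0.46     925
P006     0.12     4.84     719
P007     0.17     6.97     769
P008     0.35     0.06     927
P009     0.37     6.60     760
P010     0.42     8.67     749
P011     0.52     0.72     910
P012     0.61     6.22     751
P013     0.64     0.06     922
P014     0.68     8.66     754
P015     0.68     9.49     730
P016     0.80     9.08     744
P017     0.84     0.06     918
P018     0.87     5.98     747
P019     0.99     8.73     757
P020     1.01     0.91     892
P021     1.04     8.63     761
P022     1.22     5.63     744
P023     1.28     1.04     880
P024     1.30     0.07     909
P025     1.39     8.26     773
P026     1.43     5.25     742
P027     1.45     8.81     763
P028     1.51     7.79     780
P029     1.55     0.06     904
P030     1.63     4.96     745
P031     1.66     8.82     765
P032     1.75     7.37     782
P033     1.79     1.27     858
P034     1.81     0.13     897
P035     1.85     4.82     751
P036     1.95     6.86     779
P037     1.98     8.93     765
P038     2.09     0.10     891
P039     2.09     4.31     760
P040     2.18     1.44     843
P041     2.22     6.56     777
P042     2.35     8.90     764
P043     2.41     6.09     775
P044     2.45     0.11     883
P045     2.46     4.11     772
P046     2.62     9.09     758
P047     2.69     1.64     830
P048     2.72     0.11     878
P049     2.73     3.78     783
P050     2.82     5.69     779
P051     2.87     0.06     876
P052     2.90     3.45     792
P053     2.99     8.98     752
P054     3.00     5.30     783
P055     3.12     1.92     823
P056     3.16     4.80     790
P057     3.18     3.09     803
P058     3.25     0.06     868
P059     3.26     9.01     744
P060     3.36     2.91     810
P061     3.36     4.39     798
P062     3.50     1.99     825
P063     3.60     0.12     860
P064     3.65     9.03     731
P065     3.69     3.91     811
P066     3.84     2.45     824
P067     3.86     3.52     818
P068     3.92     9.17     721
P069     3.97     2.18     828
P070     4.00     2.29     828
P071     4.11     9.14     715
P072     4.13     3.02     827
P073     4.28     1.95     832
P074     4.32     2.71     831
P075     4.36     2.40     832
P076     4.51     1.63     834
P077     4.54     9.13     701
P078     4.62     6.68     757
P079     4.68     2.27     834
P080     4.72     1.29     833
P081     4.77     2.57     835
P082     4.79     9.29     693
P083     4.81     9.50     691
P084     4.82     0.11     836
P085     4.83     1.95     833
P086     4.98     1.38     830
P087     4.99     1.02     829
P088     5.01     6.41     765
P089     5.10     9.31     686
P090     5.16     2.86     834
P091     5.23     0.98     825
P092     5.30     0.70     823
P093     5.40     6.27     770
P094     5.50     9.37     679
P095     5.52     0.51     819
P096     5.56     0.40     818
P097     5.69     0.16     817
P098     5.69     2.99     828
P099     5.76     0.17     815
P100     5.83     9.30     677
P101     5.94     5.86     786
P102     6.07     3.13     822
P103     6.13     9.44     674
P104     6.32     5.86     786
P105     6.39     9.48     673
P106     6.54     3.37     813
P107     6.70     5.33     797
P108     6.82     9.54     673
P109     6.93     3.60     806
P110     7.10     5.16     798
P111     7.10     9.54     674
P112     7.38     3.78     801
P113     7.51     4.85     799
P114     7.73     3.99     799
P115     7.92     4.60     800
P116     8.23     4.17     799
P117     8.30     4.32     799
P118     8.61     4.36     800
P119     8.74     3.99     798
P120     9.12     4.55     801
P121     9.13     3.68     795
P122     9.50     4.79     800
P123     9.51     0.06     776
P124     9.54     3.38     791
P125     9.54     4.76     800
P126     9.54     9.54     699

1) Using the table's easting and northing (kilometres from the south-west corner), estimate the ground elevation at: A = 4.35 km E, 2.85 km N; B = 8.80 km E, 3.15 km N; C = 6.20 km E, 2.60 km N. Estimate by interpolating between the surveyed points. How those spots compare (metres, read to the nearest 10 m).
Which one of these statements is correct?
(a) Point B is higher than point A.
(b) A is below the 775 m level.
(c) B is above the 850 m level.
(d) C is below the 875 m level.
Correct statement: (d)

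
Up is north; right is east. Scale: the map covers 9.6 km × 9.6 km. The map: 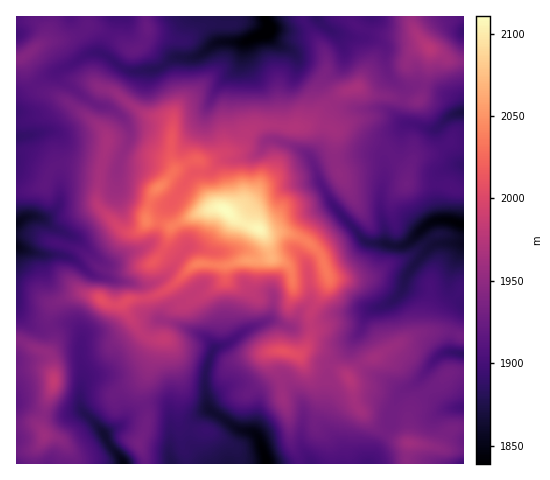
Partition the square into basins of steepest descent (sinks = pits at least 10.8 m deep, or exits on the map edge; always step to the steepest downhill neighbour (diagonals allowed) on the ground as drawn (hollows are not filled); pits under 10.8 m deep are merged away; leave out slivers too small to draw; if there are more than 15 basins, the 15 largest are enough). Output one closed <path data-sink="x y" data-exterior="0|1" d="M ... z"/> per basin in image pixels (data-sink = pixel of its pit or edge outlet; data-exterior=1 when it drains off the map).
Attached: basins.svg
<path data-sink="269 28" data-exterior="0" d="M302 16l-156 0 1 22-5 8-6 4-7-1-20-15-19-8-3-10-34 0-7 24-24 19 8 21 10 11 26 9 33 26 7 7 1 12-9 45 1 17 27 25 12-1 9-10 8 0 17 5-2 4 1 12 22 21 32 3 19-6 15 0 11-4-2-12-8-14-24-11-11-9-9-3-5-5-11-21-2-21 9 1 20-9 10-1 5-5 5-12 12-8 17-2 7 3 21 0 33-30-7-2-6-8-1-6 3-10-1-18-22-33z"/><path data-sink="266 463" data-exterior="1" d="M283 232l-21 0 6 12 2 12-11 4-15 0-19 6-26-3-6 3-24 22 0 5 5 7-11 20 1 19-7 3-14 42 0 14 5 19-8 29 6 18 261-1 2-19-10-3-21-12-13-13-9-12-6-26-7-6-9-5-25-5-11-7 7-6 4-7 2-7-1-20 19-31 0-7-7-21-11-12-12-8z"/><path data-sink="463 224" data-exterior="1" d="M319 124l-14 3-22 0-7-3-17 2-12 8-5 12-5 5-10 1-20 9-8 0 0 15 4 12 13 19 9 3 11 9 29 14 18-1 16 4 12 8 11 12 7 21 0 7-18 28 0 23-6 14-7 6 11 7 25 5 15 9 14-14 53-28 33-3 14 5 1-146-24-6-33-1 0-12-26-27-32-16-15 2-5-3z"/><path data-sink="17 246" data-exterior="1" d="M74 164l-15 0-5 2-11 20-27 6 0 148 32 14 5-12 0-7-4-10 0-10 5-12 22-9 20 2 13 8 7 1 13-5 22-3 22-11 22-21-24-23-1-12 2-4-17-5-8 0-6 7-7 4-12-2-24-26 3-35z"/><path data-sink="123 463" data-exterior="1" d="M87 294l-11 0-17 7-7 4-2 6-1 14 4 10 0 7-4 12 4 11 0 21-11 33 0 11 4 6 10 1 9 7 7 11 2 9 71 0-1-8-4-10 8-29-5-19 0-14 14-42 4-2-9-1-7-3-8-8-14-25-6 2-8-1-13-8z"/><path data-sink="463 112" data-exterior="1" d="M431 49l-8 43-5 9-44-6-18-8-17 8-20 17-13 13 13-1 10 3 5 3 15-2 32 16 26 27 0 12 33 1 16 6 7 0 1-128-13-2z"/><path data-sink="316 17" data-exterior="1" d="M350 16l-47 1 0 3 22 33 1 18-3 11 6 12 7 2 7-4 15-5 7 6 9 2 44 6 5-9 6-25 1-18-16-15-16 2-27-4-18-9z"/><path data-sink="17 137" data-exterior="1" d="M21 58l-5 2 0 130 16 0 11-4 8-17 8-5 15 0 27 5 6-24 0-9-3-6-38-30-26-9-10-11z"/><path data-sink="463 354" data-exterior="1" d="M449 331l-33 3-59 33-9 10 4 6 5 23 3 3 10-6 9 0 24 10 4 5 7-14 10-10 24-20 16-3 0-35z"/><path data-sink="463 407" data-exterior="1" d="M463 372l-15 2-34 30-6 13 0 24 2 2 29 5 12-18 13-4z"/><path data-sink="17 403" data-exterior="1" d="M20 340l-4 1 0 83 17-1 8 6 4-23 8-20-1-25-6-9z"/><path data-sink="463 31" data-exterior="1" d="M463 16l-51 0 0 6 6 14 12 13 21 11 12 2z"/><path data-sink="463 463" data-exterior="1" d="M463 427l-12 3-12 18-29-5-3 20 56 1z"/><path data-sink="116 17" data-exterior="1" d="M145 16l-57 0-1 6 3 4 9 3 16 8 14 12 7 1 6-4 5-8 1-10z"/><path data-sink="17 34" data-exterior="1" d="M52 16l-36 1 1 42 5-1 24-18 5-13z"/>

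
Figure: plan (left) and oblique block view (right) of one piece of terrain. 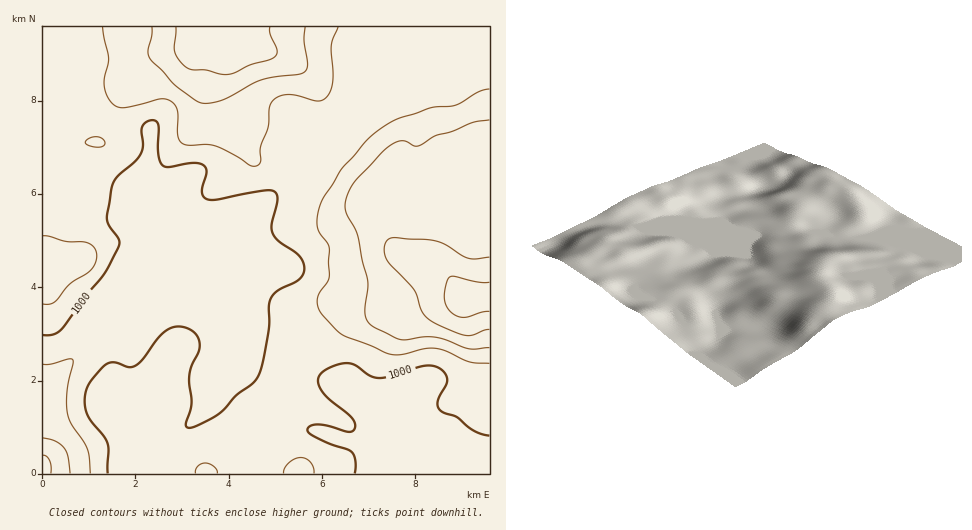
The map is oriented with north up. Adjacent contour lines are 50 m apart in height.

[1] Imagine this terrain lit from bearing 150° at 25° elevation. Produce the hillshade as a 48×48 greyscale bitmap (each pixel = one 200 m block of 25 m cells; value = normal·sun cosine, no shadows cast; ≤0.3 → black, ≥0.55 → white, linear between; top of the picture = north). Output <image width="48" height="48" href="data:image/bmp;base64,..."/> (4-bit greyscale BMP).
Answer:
<image width="48" height="48" href="data:image/bmp;base64,Qk32BAAAAAAAAHYAAAAoAAAAMAAAADAAAAABAAQAAAAAAIAEAAATCwAAEwsAABAAAAAAAAAAAAAAABEREQAiIiIAMzMzAERERABVVVUAZmZmAHd3dwCIiIgAmZmZAKqqqgC7u7sAzMzMAN3d3QDu7u4A////AIh1REVndmVVVWZlVTIld4iImqqYiIh3d3h1VEVndlVURVZmZUIjVnd4maqYiZmIiXh2ZlVndmVURFZndlMiNWZ3iZqZmaqqqoiId3Z3iHdlRGd3iHZERWd3d4iIiZqqu5iIiIeIiJmGVWd4iIh3d4iId2d4iImZmph3eHeImZqYdmd3iJmZmYiHd3d3eIiIiIdVZ3eImZqph3d3d4mpmIdmZ3d3d4iHd4dUVnd3iJmph3dmZniZiHZmd4h2ZneHd4dDRWZlZ4mZh3dmZWeIh3d3iZmHZmd3dodTNFVURXmZh3dmVVZ4iIiImrqodmZ4h5hjI0VVRGiZiHdmVWZ4mqqpmry6mHeJqaqFIjRVRFeamHdmVWeJq7u6mr3dy6mrzLunQyNERFeamId2VWeJqqvLqr3//czN7szKdUMzMjWJmId2VVZ4mZq7u7zv//7u/8zLmGZlMRNniIh2VFVniZmru7vO//7u/szLqYd3YxE1ZneHZVVWeIiZqrqrzd3e7szcuYd3djEjRWd3ZVZmeIiIeImZmqu83rzdyph3d3VEVVZ2VVZmZ3d3Zmd3d4iavKvN25h3d3d3d2Z3UzRVVmZmVVZ3ZmZ4iYm97sh3d3d3d3d3YxIzRFVVVWZ3dlVmZom87/uHd3d3d3d3dSESM1VVZneIh2VVVYir3/6od3d3d3d3d2QzNFZmZ3iIh3ZTM3eJrO7Kh3d3d3d3d4d2VVZmZniId2VDInZWebzMqHd3d3d3eJmYdmVVZWZmVERDIlVEVoqqqod3d3d3eJqph3ZlVVVDMzRVQ1VVVXd4iZh3d3d3d3iIh4d2ZVQyIkV3ZmZmZ3d3eJiImId3dlZmZnd3dmVDM0Z4d3d3iJmHeJmZq7mIdlVVVVZ3iHd2VVVnd4h4iZmYiJmIm93Kl2VVVURWiYiId2Znd4iIiaqYiJmHeb3duXZmZUIkaJmYh3d3d4iIiaqpiJmHZorN3Kh2ZUIRNomIh3d3eImYiau6iJmXZmebzcl2ZlMQFHh3iHd3iImZmazLl4q6h2d5q7qGZlQgAld3eHd3iHiamqvMqHm8upiImamHZlQxEUeHd3iId2aJmaq7qGet3LqqmZmId2VCETV3Z3eId1VWd4iZmGWL3cuqqZmYiHdUIRNWZmZndlREVWeJmFRYq6qqqpmZiZh1MgEkRVVVZmVVVWibunQ1iZmJmZmIiZmHUyESI0MzRXd2Zmis3adFeJiImZmIiZmHdkMiIiIiNHd3d3i979qHiZmqqqmZmaqYd3ZUMiIhI3dmZnib3tupq7vMy7u7qqqYd3d2VUQyInd2ZVZ5q7qqu8ze7d3cu7qYd3d3d3ZkMnd3ZURXiZmaqrze7u7cu6qYd3d3d3d2VXd3ZUNGeJiJqqq93u3LqqmYd3d3d3d3d3d3dlVWd3d4mZmrvMu6mZmYh3d3d3d3d3d3dmZ3dlVniId4mZmZmZmZmId3d3d3d3d3dmZ3dkRWd3Zmd4iZmqqZmYh3d3d3d3d3dlZ3dkRWd2ZmZ4maqqqZmZh3d3d3dw=="/>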